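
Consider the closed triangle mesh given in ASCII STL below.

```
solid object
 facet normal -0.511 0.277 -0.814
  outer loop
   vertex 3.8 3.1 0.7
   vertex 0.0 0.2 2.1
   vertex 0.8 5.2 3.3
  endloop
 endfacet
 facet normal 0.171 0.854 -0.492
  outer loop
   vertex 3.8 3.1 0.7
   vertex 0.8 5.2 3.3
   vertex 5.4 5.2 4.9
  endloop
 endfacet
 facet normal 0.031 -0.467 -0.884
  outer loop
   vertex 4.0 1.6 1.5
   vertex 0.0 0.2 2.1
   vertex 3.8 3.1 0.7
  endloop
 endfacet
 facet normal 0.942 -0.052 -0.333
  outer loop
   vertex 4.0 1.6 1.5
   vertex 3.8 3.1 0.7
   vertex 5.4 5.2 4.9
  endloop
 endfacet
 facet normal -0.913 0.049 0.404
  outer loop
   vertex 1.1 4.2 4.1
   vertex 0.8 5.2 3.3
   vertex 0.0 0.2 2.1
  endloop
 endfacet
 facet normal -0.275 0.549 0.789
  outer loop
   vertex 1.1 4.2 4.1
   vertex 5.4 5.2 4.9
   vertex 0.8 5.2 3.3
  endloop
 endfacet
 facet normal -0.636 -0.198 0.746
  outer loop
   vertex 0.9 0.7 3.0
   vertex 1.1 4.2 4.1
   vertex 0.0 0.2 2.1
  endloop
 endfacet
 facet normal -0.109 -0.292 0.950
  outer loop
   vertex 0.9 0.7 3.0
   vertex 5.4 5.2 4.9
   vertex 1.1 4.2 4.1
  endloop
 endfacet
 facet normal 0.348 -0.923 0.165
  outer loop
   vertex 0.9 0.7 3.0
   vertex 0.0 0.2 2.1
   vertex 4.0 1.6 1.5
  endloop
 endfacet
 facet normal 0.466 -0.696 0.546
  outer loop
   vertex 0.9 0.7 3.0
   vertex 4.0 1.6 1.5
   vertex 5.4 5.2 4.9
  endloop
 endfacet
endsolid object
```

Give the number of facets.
10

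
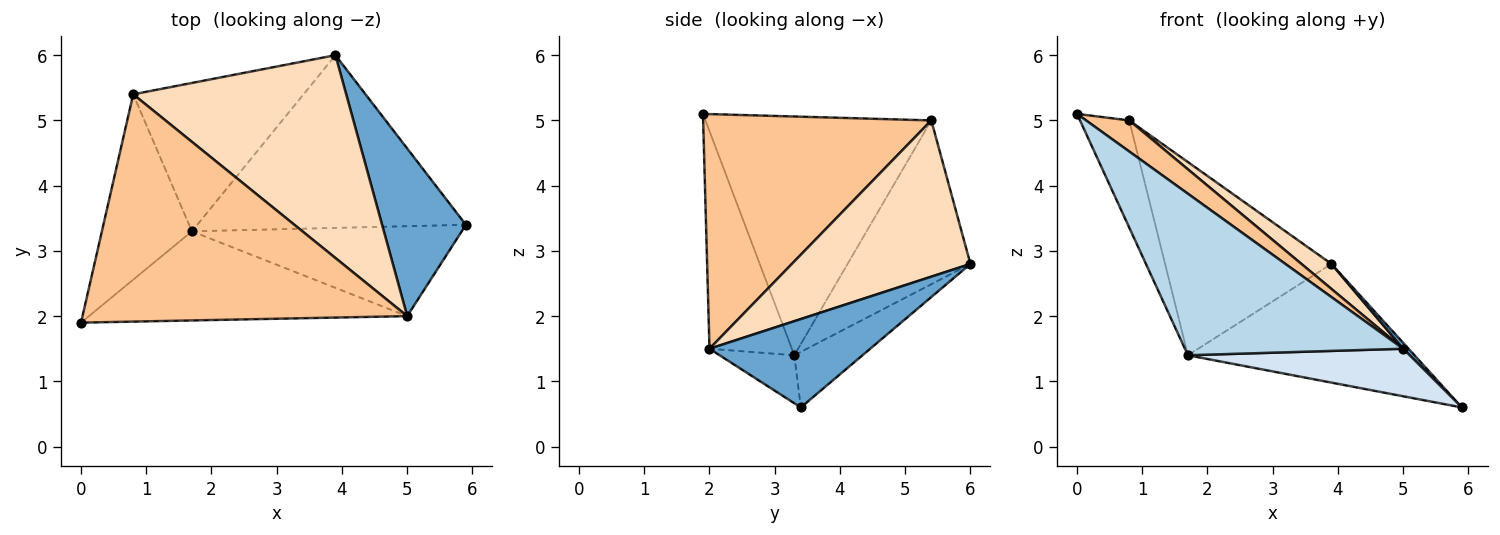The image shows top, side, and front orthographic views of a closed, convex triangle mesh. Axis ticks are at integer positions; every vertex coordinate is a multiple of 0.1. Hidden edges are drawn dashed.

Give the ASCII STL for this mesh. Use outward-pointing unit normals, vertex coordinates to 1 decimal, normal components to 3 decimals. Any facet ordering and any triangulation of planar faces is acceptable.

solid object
 facet normal 0.725 -0.024 0.688
  outer loop
   vertex 5.0 2.0 1.5
   vertex 5.9 3.4 0.6
   vertex 3.9 6.0 2.8
  endloop
 endfacet
 facet normal -0.168 0.558 -0.812
  outer loop
   vertex 1.7 3.3 1.4
   vertex 3.9 6.0 2.8
   vertex 5.9 3.4 0.6
  endloop
 endfacet
 facet normal -0.314 -0.831 -0.459
  outer loop
   vertex 1.7 3.3 1.4
   vertex 5.0 2.0 1.5
   vertex 0.0 1.9 5.1
  endloop
 endfacet
 facet normal -0.155 -0.462 -0.873
  outer loop
   vertex 1.7 3.3 1.4
   vertex 5.9 3.4 0.6
   vertex 5.0 2.0 1.5
  endloop
 endfacet
 facet normal -0.917 0.200 -0.346
  outer loop
   vertex 0.8 5.4 5.0
   vertex 1.7 3.3 1.4
   vertex 0.0 1.9 5.1
  endloop
 endfacet
 facet normal -0.505 0.684 -0.526
  outer loop
   vertex 0.8 5.4 5.0
   vertex 3.9 6.0 2.8
   vertex 1.7 3.3 1.4
  endloop
 endfacet
 facet normal 0.582 -0.110 0.806
  outer loop
   vertex 0.8 5.4 5.0
   vertex 0.0 1.9 5.1
   vertex 5.0 2.0 1.5
  endloop
 endfacet
 facet normal 0.589 -0.099 0.802
  outer loop
   vertex 0.8 5.4 5.0
   vertex 5.0 2.0 1.5
   vertex 3.9 6.0 2.8
  endloop
 endfacet
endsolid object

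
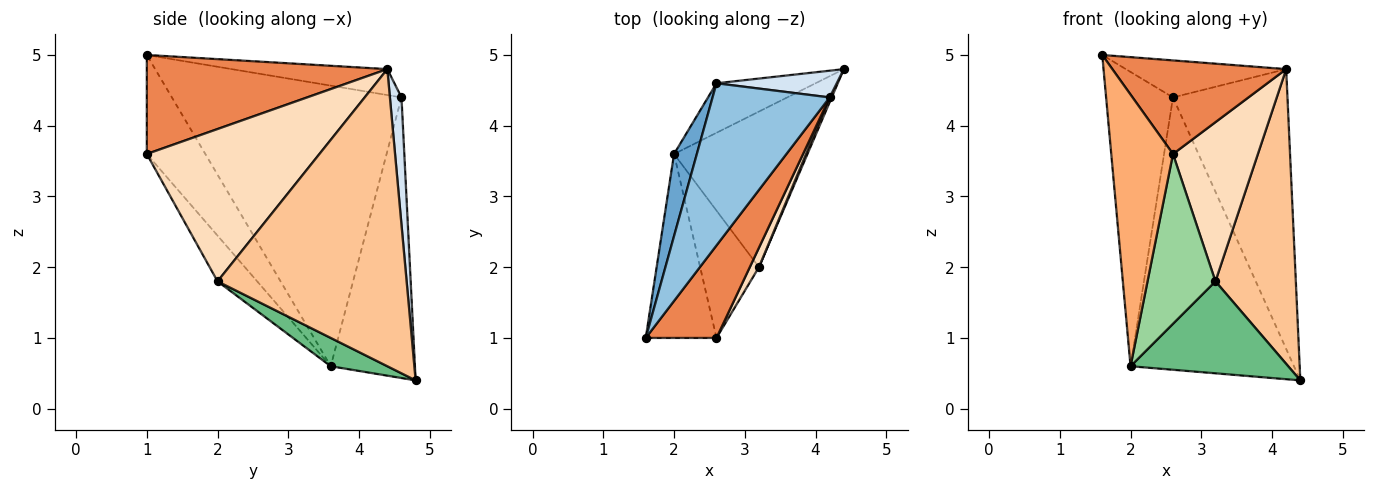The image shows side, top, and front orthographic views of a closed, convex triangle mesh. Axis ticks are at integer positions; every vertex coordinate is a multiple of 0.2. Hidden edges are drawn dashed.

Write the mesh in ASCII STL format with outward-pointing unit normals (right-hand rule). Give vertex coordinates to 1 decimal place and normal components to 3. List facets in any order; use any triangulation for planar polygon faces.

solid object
 facet normal -0.957 0.279 0.078
  outer loop
   vertex 2.6 4.6 4.4
   vertex 2.0 3.6 0.6
   vertex 1.6 1.0 5.0
  endloop
 endfacet
 facet normal -0.211 0.217 0.953
  outer loop
   vertex 2.6 4.6 4.4
   vertex 1.6 1.0 5.0
   vertex 4.2 4.4 4.8
  endloop
 endfacet
 facet normal -0.452 0.878 -0.160
  outer loop
   vertex 2.6 4.6 4.4
   vertex 4.4 4.8 0.4
   vertex 2.0 3.6 0.6
  endloop
 endfacet
 facet normal 0.100 0.990 0.095
  outer loop
   vertex 2.6 4.6 4.4
   vertex 4.2 4.4 4.8
   vertex 4.4 4.8 0.4
  endloop
 endfacet
 facet normal 0.701 -0.507 0.501
  outer loop
   vertex 2.6 1.0 3.6
   vertex 4.2 4.4 4.8
   vertex 1.6 1.0 5.0
  endloop
 endfacet
 facet normal -0.617 -0.651 -0.441
  outer loop
   vertex 2.6 1.0 3.6
   vertex 1.6 1.0 5.0
   vertex 2.0 3.6 0.6
  endloop
 endfacet
 facet normal 0.920 -0.391 0.006
  outer loop
   vertex 3.2 2.0 1.8
   vertex 4.4 4.8 0.4
   vertex 4.2 4.4 4.8
  endloop
 endfacet
 facet normal 0.896 -0.441 0.054
  outer loop
   vertex 3.2 2.0 1.8
   vertex 4.2 4.4 4.8
   vertex 2.6 1.0 3.6
  endloop
 endfacet
 facet normal 0.180 -0.500 -0.847
  outer loop
   vertex 3.2 2.0 1.8
   vertex 2.0 3.6 0.6
   vertex 4.4 4.8 0.4
  endloop
 endfacet
 facet normal -0.423 -0.725 -0.544
  outer loop
   vertex 3.2 2.0 1.8
   vertex 2.6 1.0 3.6
   vertex 2.0 3.6 0.6
  endloop
 endfacet
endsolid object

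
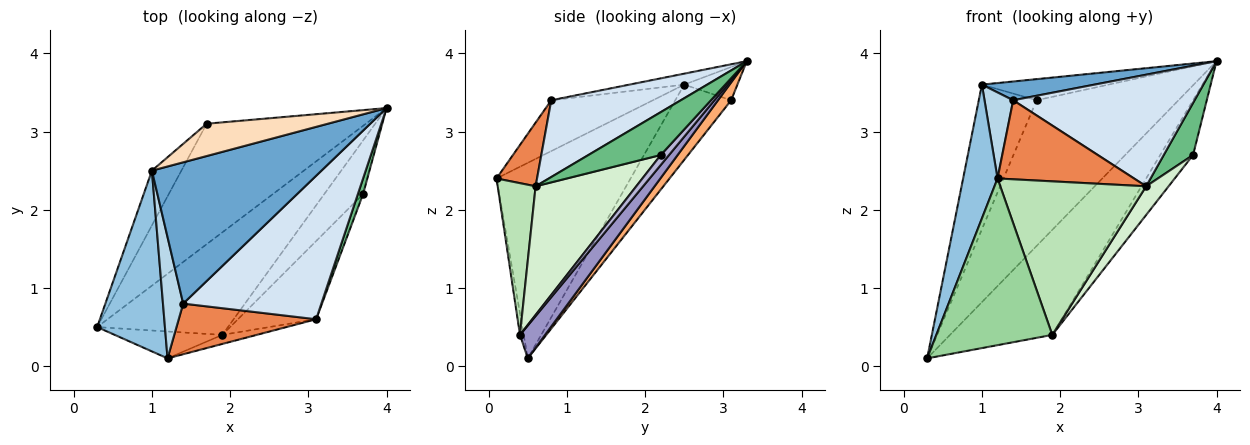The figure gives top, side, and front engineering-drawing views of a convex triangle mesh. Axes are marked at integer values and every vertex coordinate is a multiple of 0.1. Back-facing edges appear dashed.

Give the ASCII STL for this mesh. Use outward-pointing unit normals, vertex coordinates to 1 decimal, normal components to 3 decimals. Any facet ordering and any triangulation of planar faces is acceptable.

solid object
 facet normal -0.064 -0.131 0.989
  outer loop
   vertex 1.0 2.5 3.6
   vertex 1.4 0.8 3.4
   vertex 4.0 3.3 3.9
  endloop
 endfacet
 facet normal -0.918 -0.236 0.318
  outer loop
   vertex 1.0 2.5 3.6
   vertex 0.3 0.5 0.1
   vertex 1.2 0.1 2.4
  endloop
 endfacet
 facet normal -0.899 -0.254 0.357
  outer loop
   vertex 1.0 2.5 3.6
   vertex 1.2 0.1 2.4
   vertex 1.4 0.8 3.4
  endloop
 endfacet
 facet normal 0.402 -0.562 0.723
  outer loop
   vertex 3.1 0.6 2.3
   vertex 4.0 3.3 3.9
   vertex 1.4 0.8 3.4
  endloop
 endfacet
 facet normal 0.243 -0.817 0.523
  outer loop
   vertex 3.1 0.6 2.3
   vertex 1.4 0.8 3.4
   vertex 1.2 0.1 2.4
  endloop
 endfacet
 facet normal 0.071 0.769 -0.636
  outer loop
   vertex 1.7 3.1 3.4
   vertex 4.0 3.3 3.9
   vertex 0.3 0.5 0.1
  endloop
 endfacet
 facet normal -0.670 0.694 -0.263
  outer loop
   vertex 1.7 3.1 3.4
   vertex 0.3 0.5 0.1
   vertex 1.0 2.5 3.6
  endloop
 endfacet
 facet normal -0.224 0.533 0.816
  outer loop
   vertex 1.7 3.1 3.4
   vertex 1.0 2.5 3.6
   vertex 4.0 3.3 3.9
  endloop
 endfacet
 facet normal 0.921 -0.373 0.112
  outer loop
   vertex 3.7 2.2 2.7
   vertex 4.0 3.3 3.9
   vertex 3.1 0.6 2.3
  endloop
 endfacet
 facet normal -0.032 -0.987 -0.159
  outer loop
   vertex 1.9 0.4 0.4
   vertex 1.2 0.1 2.4
   vertex 0.3 0.5 0.1
  endloop
 endfacet
 facet normal 0.251 -0.966 -0.057
  outer loop
   vertex 1.9 0.4 0.4
   vertex 3.1 0.6 2.3
   vertex 1.2 0.1 2.4
  endloop
 endfacet
 facet normal 0.839 -0.187 -0.510
  outer loop
   vertex 1.9 0.4 0.4
   vertex 3.7 2.2 2.7
   vertex 3.1 0.6 2.3
  endloop
 endfacet
 facet normal 0.173 0.705 -0.688
  outer loop
   vertex 1.9 0.4 0.4
   vertex 0.3 0.5 0.1
   vertex 4.0 3.3 3.9
  endloop
 endfacet
 facet normal 0.177 0.703 -0.689
  outer loop
   vertex 1.9 0.4 0.4
   vertex 4.0 3.3 3.9
   vertex 3.7 2.2 2.7
  endloop
 endfacet
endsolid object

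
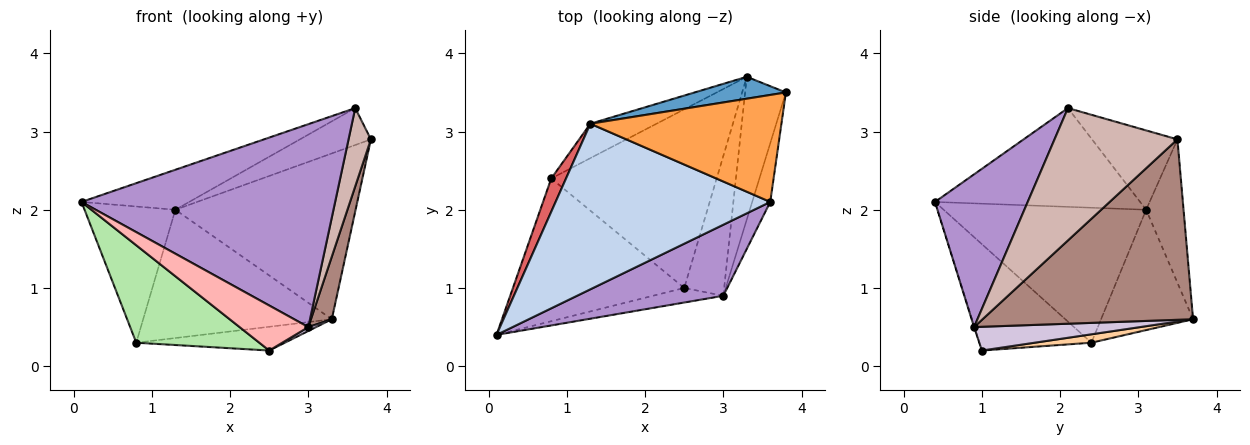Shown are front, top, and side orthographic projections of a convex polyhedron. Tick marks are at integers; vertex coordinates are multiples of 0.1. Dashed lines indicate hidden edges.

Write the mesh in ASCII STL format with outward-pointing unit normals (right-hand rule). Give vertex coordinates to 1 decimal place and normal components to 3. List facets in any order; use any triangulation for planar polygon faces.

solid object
 facet normal -0.202 0.971 0.128
  outer loop
   vertex 1.3 3.1 2.0
   vertex 3.8 3.5 2.9
   vertex 3.3 3.7 0.6
  endloop
 endfacet
 facet normal -0.408 0.214 0.887
  outer loop
   vertex 3.6 2.1 3.3
   vertex 1.3 3.1 2.0
   vertex 0.1 0.4 2.1
  endloop
 endfacet
 facet normal -0.365 0.304 0.880
  outer loop
   vertex 3.6 2.1 3.3
   vertex 3.8 3.5 2.9
   vertex 1.3 3.1 2.0
  endloop
 endfacet
 facet normal 0.050 0.132 -0.990
  outer loop
   vertex 0.8 2.4 0.3
   vertex 3.3 3.7 0.6
   vertex 2.5 1.0 0.2
  endloop
 endfacet
 facet normal -0.426 0.874 -0.234
  outer loop
   vertex 0.8 2.4 0.3
   vertex 1.3 3.1 2.0
   vertex 3.3 3.7 0.6
  endloop
 endfacet
 facet normal -0.456 -0.502 -0.735
  outer loop
   vertex 0.8 2.4 0.3
   vertex 2.5 1.0 0.2
   vertex 0.1 0.4 2.1
  endloop
 endfacet
 facet normal -0.908 0.407 0.099
  outer loop
   vertex 0.8 2.4 0.3
   vertex 0.1 0.4 2.1
   vertex 1.3 3.1 2.0
  endloop
 endfacet
 facet normal -0.006 -0.951 -0.308
  outer loop
   vertex 3.0 0.9 0.5
   vertex 0.1 0.4 2.1
   vertex 2.5 1.0 0.2
  endloop
 endfacet
 facet normal 0.326 -0.892 0.312
  outer loop
   vertex 3.0 0.9 0.5
   vertex 3.6 2.1 3.3
   vertex 0.1 0.4 2.1
  endloop
 endfacet
 facet normal 0.511 -0.024 -0.859
  outer loop
   vertex 3.0 0.9 0.5
   vertex 2.5 1.0 0.2
   vertex 3.3 3.7 0.6
  endloop
 endfacet
 facet normal 0.971 -0.096 -0.219
  outer loop
   vertex 3.0 0.9 0.5
   vertex 3.3 3.7 0.6
   vertex 3.8 3.5 2.9
  endloop
 endfacet
 facet normal 0.975 -0.177 -0.133
  outer loop
   vertex 3.0 0.9 0.5
   vertex 3.8 3.5 2.9
   vertex 3.6 2.1 3.3
  endloop
 endfacet
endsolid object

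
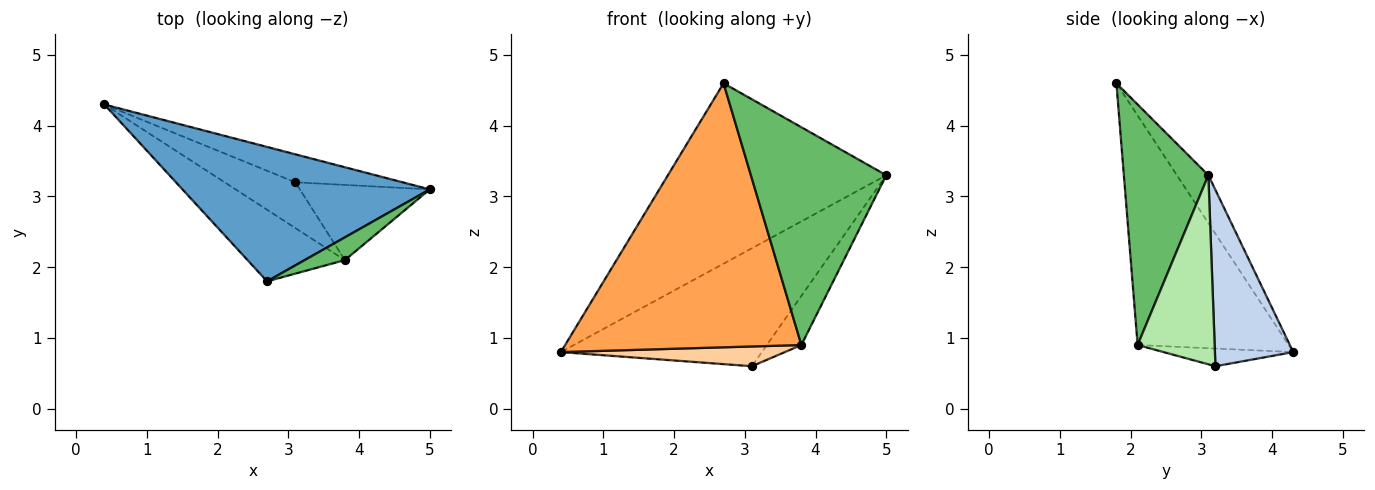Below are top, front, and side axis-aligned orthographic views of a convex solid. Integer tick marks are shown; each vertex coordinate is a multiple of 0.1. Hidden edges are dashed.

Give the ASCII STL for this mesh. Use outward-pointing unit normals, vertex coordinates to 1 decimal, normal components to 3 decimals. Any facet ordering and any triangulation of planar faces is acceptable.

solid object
 facet normal -0.115 0.797 0.594
  outer loop
   vertex 2.7 1.8 4.6
   vertex 5.0 3.1 3.3
   vertex 0.4 4.3 0.8
  endloop
 endfacet
 facet normal 0.355 0.910 -0.216
  outer loop
   vertex 3.1 3.2 0.6
   vertex 0.4 4.3 0.8
   vertex 5.0 3.1 3.3
  endloop
 endfacet
 facet normal -0.525 -0.821 -0.223
  outer loop
   vertex 3.8 2.1 0.9
   vertex 2.7 1.8 4.6
   vertex 0.4 4.3 0.8
  endloop
 endfacet
 facet normal -0.224 -0.386 -0.895
  outer loop
   vertex 3.8 2.1 0.9
   vertex 0.4 4.3 0.8
   vertex 3.1 3.2 0.6
  endloop
 endfacet
 facet normal 0.527 -0.845 0.088
  outer loop
   vertex 3.8 2.1 0.9
   vertex 5.0 3.1 3.3
   vertex 2.7 1.8 4.6
  endloop
 endfacet
 facet normal 0.773 0.347 -0.531
  outer loop
   vertex 3.8 2.1 0.9
   vertex 3.1 3.2 0.6
   vertex 5.0 3.1 3.3
  endloop
 endfacet
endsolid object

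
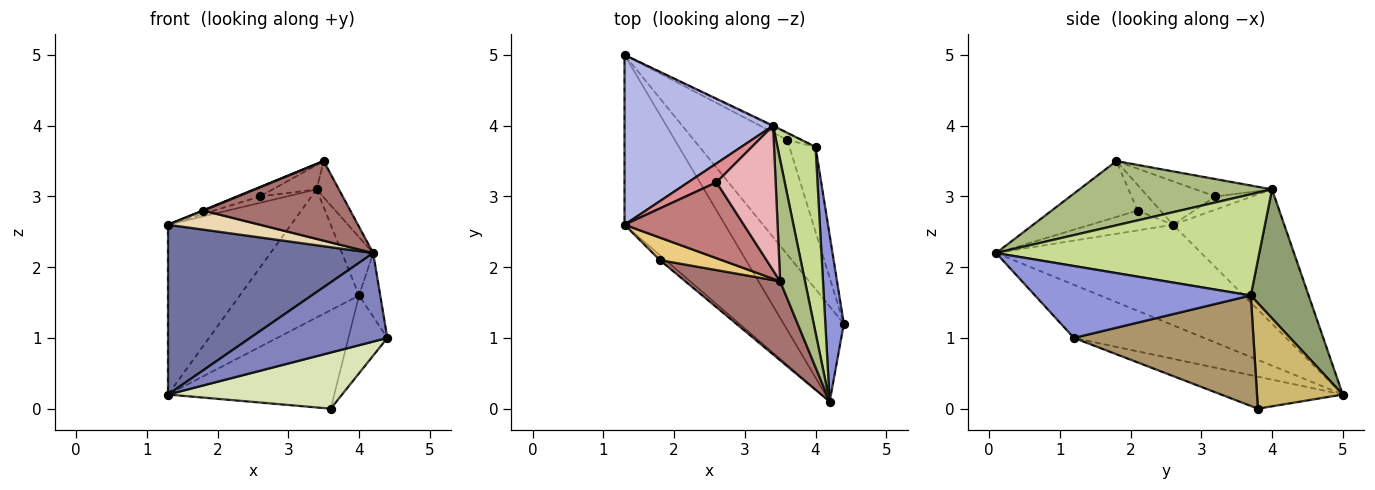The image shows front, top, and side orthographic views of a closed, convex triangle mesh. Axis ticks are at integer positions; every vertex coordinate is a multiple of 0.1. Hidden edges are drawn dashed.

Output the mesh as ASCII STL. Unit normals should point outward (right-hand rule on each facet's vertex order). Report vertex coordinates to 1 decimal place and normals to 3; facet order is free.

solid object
 facet normal -0.577 -0.577 -0.577
  outer loop
   vertex 4.2 0.1 2.2
   vertex 1.3 2.6 2.6
   vertex 1.3 5.0 0.2
  endloop
 endfacet
 facet normal -0.543 -0.572 -0.615
  outer loop
   vertex 4.2 0.1 2.2
   vertex 1.3 5.0 0.2
   vertex 4.4 1.2 1.0
  endloop
 endfacet
 facet normal 0.964 0.095 0.248
  outer loop
   vertex 4.2 0.1 2.2
   vertex 4.4 1.2 1.0
   vertex 4.0 3.7 1.6
  endloop
 endfacet
 facet normal -0.539 0.596 0.596
  outer loop
   vertex 3.4 4.0 3.1
   vertex 1.3 5.0 0.2
   vertex 1.3 2.6 2.6
  endloop
 endfacet
 facet normal 0.436 0.900 -0.006
  outer loop
   vertex 3.4 4.0 3.1
   vertex 4.0 3.7 1.6
   vertex 1.3 5.0 0.2
  endloop
 endfacet
 facet normal 0.927 0.107 0.359
  outer loop
   vertex 3.4 4.0 3.1
   vertex 3.5 1.8 3.5
   vertex 4.2 0.1 2.2
  endloop
 endfacet
 facet normal 0.930 0.110 0.350
  outer loop
   vertex 3.4 4.0 3.1
   vertex 4.2 0.1 2.2
   vertex 4.0 3.7 1.6
  endloop
 endfacet
 facet normal -0.294 -0.421 -0.858
  outer loop
   vertex 3.6 3.8 0.0
   vertex 4.4 1.2 1.0
   vertex 1.3 5.0 0.2
  endloop
 endfacet
 facet normal 0.952 0.206 -0.225
  outer loop
   vertex 3.6 3.8 0.0
   vertex 4.0 3.7 1.6
   vertex 4.4 1.2 1.0
  endloop
 endfacet
 facet normal 0.458 0.887 -0.059
  outer loop
   vertex 3.6 3.8 0.0
   vertex 1.3 5.0 0.2
   vertex 4.0 3.7 1.6
  endloop
 endfacet
 facet normal -0.383 -0.013 0.924
  outer loop
   vertex 1.8 2.1 2.8
   vertex 3.5 1.8 3.5
   vertex 1.3 2.6 2.6
  endloop
 endfacet
 facet normal -0.656 -0.731 -0.187
  outer loop
   vertex 1.8 2.1 2.8
   vertex 1.3 2.6 2.6
   vertex 4.2 0.1 2.2
  endloop
 endfacet
 facet normal -0.384 -0.655 0.651
  outer loop
   vertex 1.8 2.1 2.8
   vertex 4.2 0.1 2.2
   vertex 3.5 1.8 3.5
  endloop
 endfacet
 facet normal -0.340 0.115 0.933
  outer loop
   vertex 2.6 3.2 3.0
   vertex 1.3 2.6 2.6
   vertex 3.5 1.8 3.5
  endloop
 endfacet
 facet normal -0.402 0.294 0.867
  outer loop
   vertex 2.6 3.2 3.0
   vertex 3.4 4.0 3.1
   vertex 1.3 2.6 2.6
  endloop
 endfacet
 facet normal -0.278 0.160 0.947
  outer loop
   vertex 2.6 3.2 3.0
   vertex 3.5 1.8 3.5
   vertex 3.4 4.0 3.1
  endloop
 endfacet
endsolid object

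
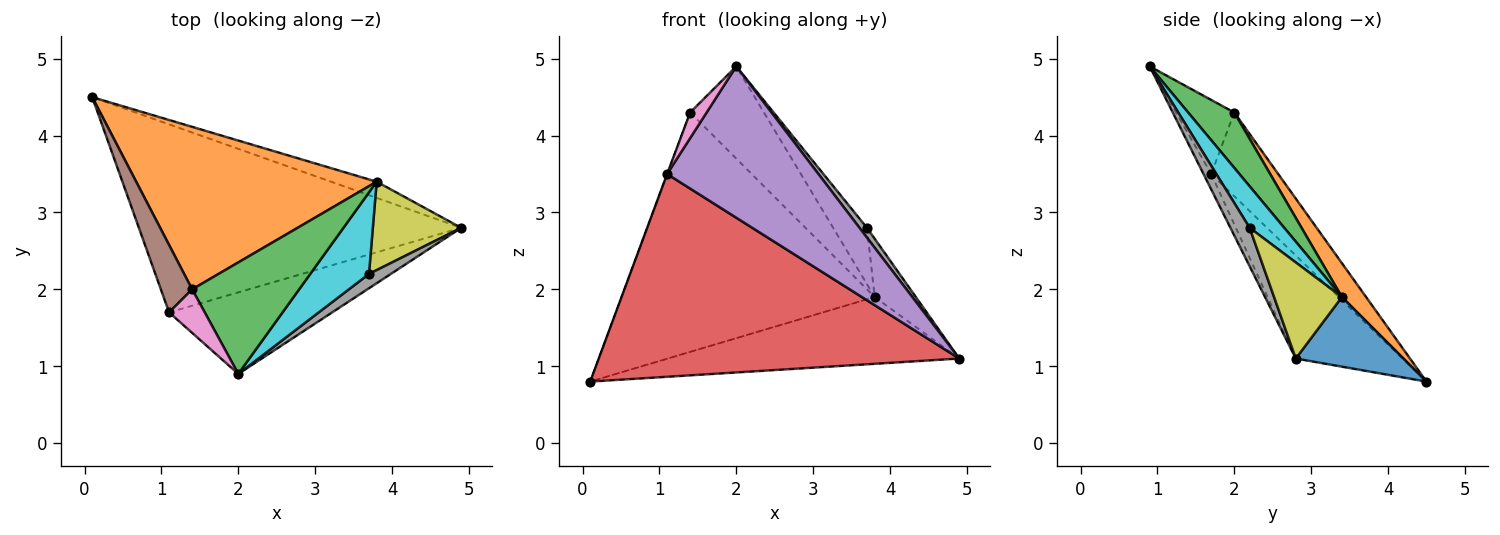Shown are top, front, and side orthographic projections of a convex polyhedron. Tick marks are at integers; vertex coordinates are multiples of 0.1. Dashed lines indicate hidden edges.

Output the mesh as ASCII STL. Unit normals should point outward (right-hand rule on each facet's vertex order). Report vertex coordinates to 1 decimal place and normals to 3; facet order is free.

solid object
 facet normal 0.338 0.915 -0.222
  outer loop
   vertex 3.8 3.4 1.9
   vertex 4.9 2.8 1.1
   vertex 0.1 4.5 0.8
  endloop
 endfacet
 facet normal 0.079 0.825 0.560
  outer loop
   vertex 1.4 2.0 4.3
   vertex 3.8 3.4 1.9
   vertex 0.1 4.5 0.8
  endloop
 endfacet
 facet normal 0.370 0.592 0.716
  outer loop
   vertex 1.4 2.0 4.3
   vertex 2.0 0.9 4.9
   vertex 3.8 3.4 1.9
  endloop
 endfacet
 facet normal -0.212 -0.717 -0.664
  outer loop
   vertex 1.1 1.7 3.5
   vertex 0.1 4.5 0.8
   vertex 4.9 2.8 1.1
  endloop
 endfacet
 facet normal -0.045 -0.879 -0.474
  outer loop
   vertex 1.1 1.7 3.5
   vertex 4.9 2.8 1.1
   vertex 2.0 0.9 4.9
  endloop
 endfacet
 facet normal -0.937 0.003 0.350
  outer loop
   vertex 1.1 1.7 3.5
   vertex 1.4 2.0 4.3
   vertex 0.1 4.5 0.8
  endloop
 endfacet
 facet normal -0.873 -0.247 0.420
  outer loop
   vertex 1.1 1.7 3.5
   vertex 2.0 0.9 4.9
   vertex 1.4 2.0 4.3
  endloop
 endfacet
 facet normal 0.823 -0.321 0.468
  outer loop
   vertex 3.7 2.2 2.8
   vertex 2.0 0.9 4.9
   vertex 4.9 2.8 1.1
  endloop
 endfacet
 facet normal 0.672 0.408 0.618
  outer loop
   vertex 3.7 2.2 2.8
   vertex 4.9 2.8 1.1
   vertex 3.8 3.4 1.9
  endloop
 endfacet
 facet normal 0.503 0.491 0.711
  outer loop
   vertex 3.7 2.2 2.8
   vertex 3.8 3.4 1.9
   vertex 2.0 0.9 4.9
  endloop
 endfacet
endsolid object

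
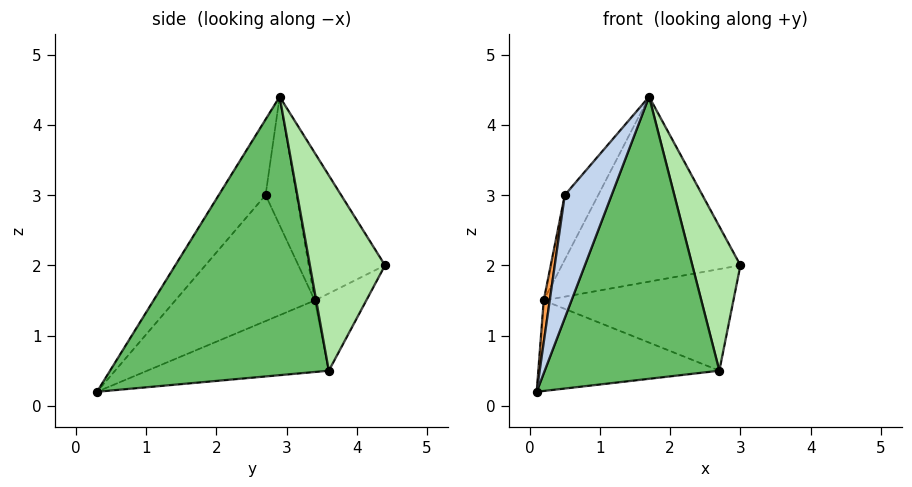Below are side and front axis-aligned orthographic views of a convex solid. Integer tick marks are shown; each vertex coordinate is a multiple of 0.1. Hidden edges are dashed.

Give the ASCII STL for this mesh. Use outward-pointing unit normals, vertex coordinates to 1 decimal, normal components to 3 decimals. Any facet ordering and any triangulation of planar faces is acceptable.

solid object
 facet normal -0.370 0.865 0.340
  outer loop
   vertex 0.2 3.4 1.5
   vertex 1.7 2.9 4.4
   vertex 3.0 4.4 2.0
  endloop
 endfacet
 facet normal -0.577 -0.577 0.577
  outer loop
   vertex 0.5 2.7 3.0
   vertex 0.1 0.3 0.2
   vertex 1.7 2.9 4.4
  endloop
 endfacet
 facet normal -0.983 -0.042 0.177
  outer loop
   vertex 0.5 2.7 3.0
   vertex 0.2 3.4 1.5
   vertex 0.1 0.3 0.2
  endloop
 endfacet
 facet normal -0.614 0.661 0.431
  outer loop
   vertex 0.5 2.7 3.0
   vertex 1.7 2.9 4.4
   vertex 0.2 3.4 1.5
  endloop
 endfacet
 facet normal 0.779 -0.621 0.088
  outer loop
   vertex 2.7 3.6 0.5
   vertex 1.7 2.9 4.4
   vertex 0.1 0.3 0.2
  endloop
 endfacet
 facet normal 0.836 -0.535 0.118
  outer loop
   vertex 2.7 3.6 0.5
   vertex 3.0 4.4 2.0
   vertex 1.7 2.9 4.4
  endloop
 endfacet
 facet normal -0.370 0.369 -0.852
  outer loop
   vertex 2.7 3.6 0.5
   vertex 0.1 0.3 0.2
   vertex 0.2 3.4 1.5
  endloop
 endfacet
 facet normal -0.238 0.876 -0.420
  outer loop
   vertex 2.7 3.6 0.5
   vertex 0.2 3.4 1.5
   vertex 3.0 4.4 2.0
  endloop
 endfacet
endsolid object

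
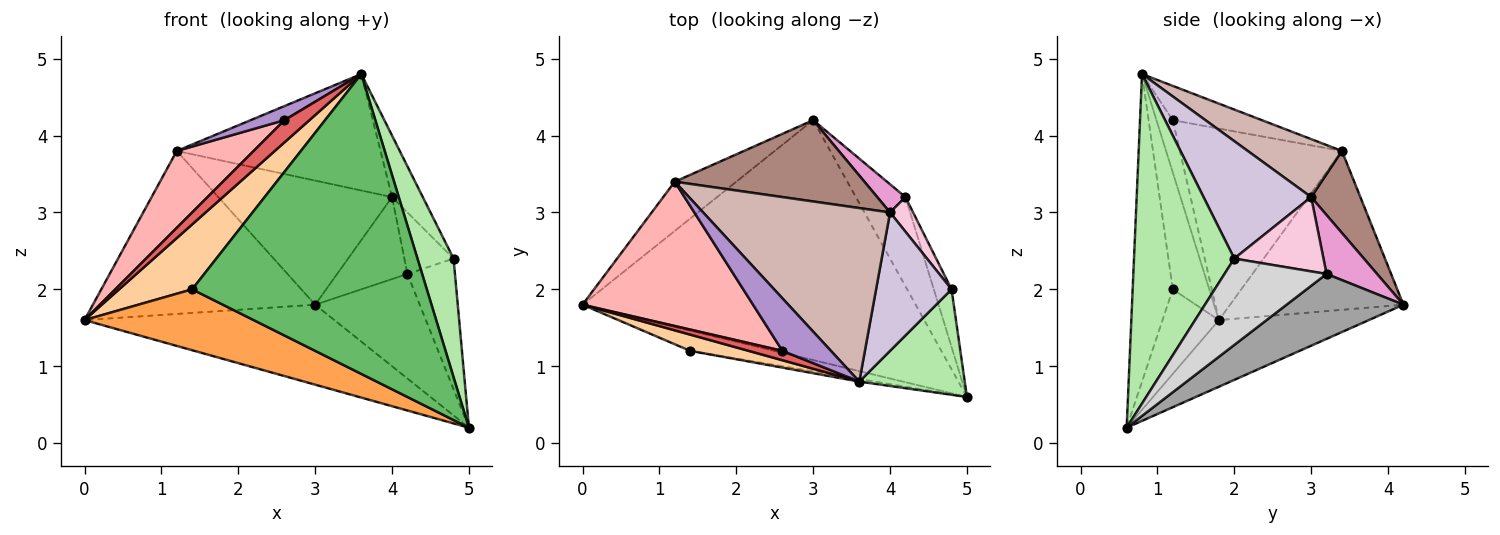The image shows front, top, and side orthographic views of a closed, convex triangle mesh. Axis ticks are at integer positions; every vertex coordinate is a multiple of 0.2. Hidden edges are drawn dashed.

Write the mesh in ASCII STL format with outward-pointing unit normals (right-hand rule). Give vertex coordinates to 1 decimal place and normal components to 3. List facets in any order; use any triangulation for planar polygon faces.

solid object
 facet normal -0.186 0.311 -0.932
  outer loop
   vertex 3.0 4.2 1.8
   vertex 5.0 0.6 0.2
   vertex 0.0 1.8 1.6
  endloop
 endfacet
 facet normal -0.598 0.767 -0.232
  outer loop
   vertex 1.2 3.4 3.8
   vertex 3.0 4.2 1.8
   vertex 0.0 1.8 1.6
  endloop
 endfacet
 facet normal -0.302 -0.905 -0.302
  outer loop
   vertex 1.4 1.2 2.0
   vertex 0.0 1.8 1.6
   vertex 5.0 0.6 0.2
  endloop
 endfacet
 facet normal -0.436 -0.873 0.218
  outer loop
   vertex 1.4 1.2 2.0
   vertex 3.6 0.8 4.8
   vertex 0.0 1.8 1.6
  endloop
 endfacet
 facet normal -0.168 -0.986 -0.008
  outer loop
   vertex 1.4 1.2 2.0
   vertex 5.0 0.6 0.2
   vertex 3.6 0.8 4.8
  endloop
 endfacet
 facet normal 0.901 -0.324 0.288
  outer loop
   vertex 4.8 2.0 2.4
   vertex 3.6 0.8 4.8
   vertex 5.0 0.6 0.2
  endloop
 endfacet
 facet normal -0.516 -0.789 0.334
  outer loop
   vertex 2.6 1.2 4.2
   vertex 0.0 1.8 1.6
   vertex 3.6 0.8 4.8
  endloop
 endfacet
 facet normal -0.704 -0.334 0.627
  outer loop
   vertex 2.6 1.2 4.2
   vertex 1.2 3.4 3.8
   vertex 0.0 1.8 1.6
  endloop
 endfacet
 facet normal -0.564 -0.214 0.798
  outer loop
   vertex 2.6 1.2 4.2
   vertex 3.6 0.8 4.8
   vertex 1.2 3.4 3.8
  endloop
 endfacet
 facet normal 0.818 0.234 0.526
  outer loop
   vertex 4.0 3.0 3.2
   vertex 3.6 0.8 4.8
   vertex 4.8 2.0 2.4
  endloop
 endfacet
 facet normal 0.231 0.814 0.533
  outer loop
   vertex 4.0 3.0 3.2
   vertex 3.0 4.2 1.8
   vertex 1.2 3.4 3.8
  endloop
 endfacet
 facet normal 0.249 0.540 0.804
  outer loop
   vertex 4.0 3.0 3.2
   vertex 1.2 3.4 3.8
   vertex 3.6 0.8 4.8
  endloop
 endfacet
 facet normal 0.562 0.782 0.269
  outer loop
   vertex 4.2 3.2 2.2
   vertex 3.0 4.2 1.8
   vertex 4.0 3.0 3.2
  endloop
 endfacet
 facet normal 0.845 0.466 0.262
  outer loop
   vertex 4.2 3.2 2.2
   vertex 4.0 3.0 3.2
   vertex 4.8 2.0 2.4
  endloop
 endfacet
 facet normal 0.648 0.580 -0.494
  outer loop
   vertex 4.2 3.2 2.2
   vertex 5.0 0.6 0.2
   vertex 3.0 4.2 1.8
  endloop
 endfacet
 facet normal 0.891 0.415 -0.183
  outer loop
   vertex 4.2 3.2 2.2
   vertex 4.8 2.0 2.4
   vertex 5.0 0.6 0.2
  endloop
 endfacet
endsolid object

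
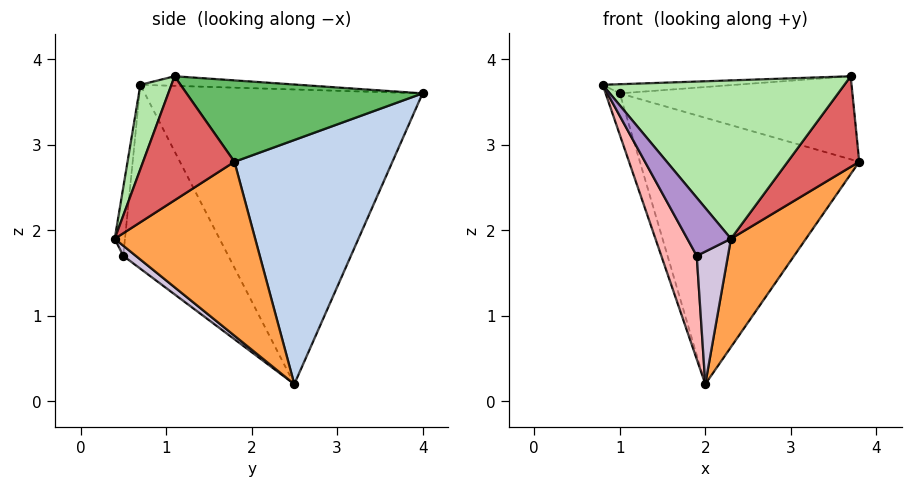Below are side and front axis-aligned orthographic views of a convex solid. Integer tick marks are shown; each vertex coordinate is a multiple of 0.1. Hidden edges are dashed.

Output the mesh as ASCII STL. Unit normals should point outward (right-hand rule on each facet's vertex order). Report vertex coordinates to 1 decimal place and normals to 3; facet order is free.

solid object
 facet normal -0.952 0.049 -0.301
  outer loop
   vertex 2.0 2.5 0.2
   vertex 0.8 0.7 3.7
   vertex 1.0 4.0 3.6
  endloop
 endfacet
 facet normal 0.575 0.798 -0.183
  outer loop
   vertex 2.0 2.5 0.2
   vertex 1.0 4.0 3.6
   vertex 3.8 1.8 2.8
  endloop
 endfacet
 facet normal 0.710 -0.379 -0.594
  outer loop
   vertex 2.3 0.4 1.9
   vertex 2.0 2.5 0.2
   vertex 3.8 1.8 2.8
  endloop
 endfacet
 facet normal -0.039 0.033 0.999
  outer loop
   vertex 3.7 1.1 3.8
   vertex 1.0 4.0 3.6
   vertex 0.8 0.7 3.7
  endloop
 endfacet
 facet normal 0.621 0.612 0.490
  outer loop
   vertex 3.7 1.1 3.8
   vertex 3.8 1.8 2.8
   vertex 1.0 4.0 3.6
  endloop
 endfacet
 facet normal 0.123 -0.957 0.262
  outer loop
   vertex 3.7 1.1 3.8
   vertex 0.8 0.7 3.7
   vertex 2.3 0.4 1.9
  endloop
 endfacet
 facet normal 0.742 -0.581 -0.333
  outer loop
   vertex 3.7 1.1 3.8
   vertex 2.3 0.4 1.9
   vertex 3.8 1.8 2.8
  endloop
 endfacet
 facet normal -0.851 -0.287 -0.439
  outer loop
   vertex 1.9 0.5 1.7
   vertex 0.8 0.7 3.7
   vertex 2.0 2.5 0.2
  endloop
 endfacet
 facet normal -0.229 -0.973 -0.029
  outer loop
   vertex 1.9 0.5 1.7
   vertex 2.3 0.4 1.9
   vertex 0.8 0.7 3.7
  endloop
 endfacet
 facet normal 0.238 -0.590 -0.771
  outer loop
   vertex 1.9 0.5 1.7
   vertex 2.0 2.5 0.2
   vertex 2.3 0.4 1.9
  endloop
 endfacet
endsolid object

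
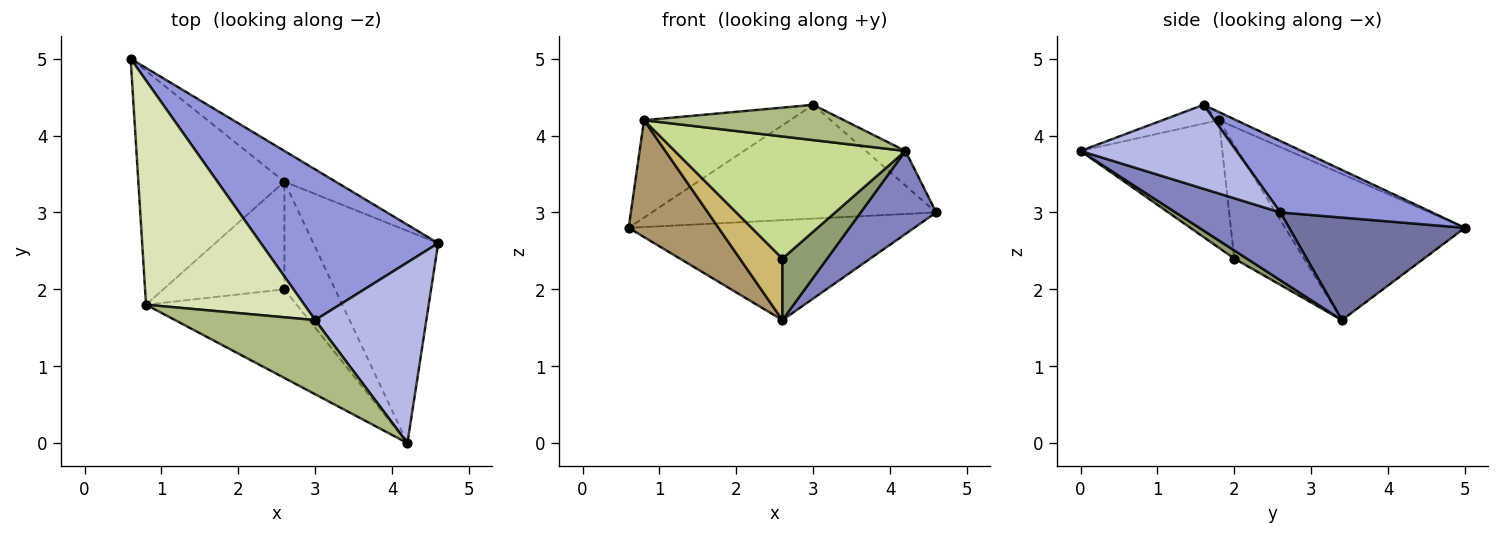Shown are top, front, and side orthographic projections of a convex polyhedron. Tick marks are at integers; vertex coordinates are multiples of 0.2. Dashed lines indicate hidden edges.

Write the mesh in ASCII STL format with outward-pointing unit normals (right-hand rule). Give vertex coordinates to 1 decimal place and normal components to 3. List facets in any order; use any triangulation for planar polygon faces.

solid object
 facet normal 0.507 0.824 -0.253
  outer loop
   vertex 2.6 3.4 1.6
   vertex 0.6 5.0 2.8
   vertex 4.6 2.6 3.0
  endloop
 endfacet
 facet normal 0.452 -0.325 -0.831
  outer loop
   vertex 2.6 3.4 1.6
   vertex 4.6 2.6 3.0
   vertex 4.2 0.0 3.8
  endloop
 endfacet
 facet normal 0.306 0.574 0.760
  outer loop
   vertex 3.0 1.6 4.4
   vertex 4.6 2.6 3.0
   vertex 0.6 5.0 2.8
  endloop
 endfacet
 facet normal 0.596 0.151 0.789
  outer loop
   vertex 3.0 1.6 4.4
   vertex 4.2 0.0 3.8
   vertex 4.6 2.6 3.0
  endloop
 endfacet
 facet normal 0.138 -0.491 -0.860
  outer loop
   vertex 2.6 2.0 2.4
   vertex 2.6 3.4 1.6
   vertex 4.2 0.0 3.8
  endloop
 endfacet
 facet normal -0.120 -0.426 0.897
  outer loop
   vertex 0.8 1.8 4.2
   vertex 4.2 0.0 3.8
   vertex 3.0 1.6 4.4
  endloop
 endfacet
 facet normal -0.445 -0.725 -0.526
  outer loop
   vertex 0.8 1.8 4.2
   vertex 2.6 2.0 2.4
   vertex 4.2 0.0 3.8
  endloop
 endfacet
 facet normal -0.047 0.398 0.916
  outer loop
   vertex 0.8 1.8 4.2
   vertex 3.0 1.6 4.4
   vertex 0.6 5.0 2.8
  endloop
 endfacet
 facet normal -0.667 -0.333 -0.667
  outer loop
   vertex 0.8 1.8 4.2
   vertex 0.6 5.0 2.8
   vertex 2.6 3.4 1.6
  endloop
 endfacet
 facet normal -0.631 -0.385 -0.674
  outer loop
   vertex 0.8 1.8 4.2
   vertex 2.6 3.4 1.6
   vertex 2.6 2.0 2.4
  endloop
 endfacet
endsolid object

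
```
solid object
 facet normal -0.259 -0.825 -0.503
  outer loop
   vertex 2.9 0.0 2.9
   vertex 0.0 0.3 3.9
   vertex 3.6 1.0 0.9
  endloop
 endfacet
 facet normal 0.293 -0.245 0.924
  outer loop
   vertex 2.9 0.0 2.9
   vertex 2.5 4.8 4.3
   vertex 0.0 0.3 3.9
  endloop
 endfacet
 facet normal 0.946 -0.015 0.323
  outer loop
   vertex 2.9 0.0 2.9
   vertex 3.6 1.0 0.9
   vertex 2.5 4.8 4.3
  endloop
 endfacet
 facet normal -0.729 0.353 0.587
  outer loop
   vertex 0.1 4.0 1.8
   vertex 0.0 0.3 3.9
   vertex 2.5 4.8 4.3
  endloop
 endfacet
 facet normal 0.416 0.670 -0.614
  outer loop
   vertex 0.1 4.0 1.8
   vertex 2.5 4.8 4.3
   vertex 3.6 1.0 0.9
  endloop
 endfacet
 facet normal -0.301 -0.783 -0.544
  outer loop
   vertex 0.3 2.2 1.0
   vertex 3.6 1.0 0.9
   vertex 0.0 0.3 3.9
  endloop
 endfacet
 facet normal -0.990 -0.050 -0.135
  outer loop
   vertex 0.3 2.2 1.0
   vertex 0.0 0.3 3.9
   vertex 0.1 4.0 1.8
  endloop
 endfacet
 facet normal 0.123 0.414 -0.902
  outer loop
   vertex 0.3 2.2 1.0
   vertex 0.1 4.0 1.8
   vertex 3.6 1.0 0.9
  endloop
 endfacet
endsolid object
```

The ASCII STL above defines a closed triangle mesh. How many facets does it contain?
8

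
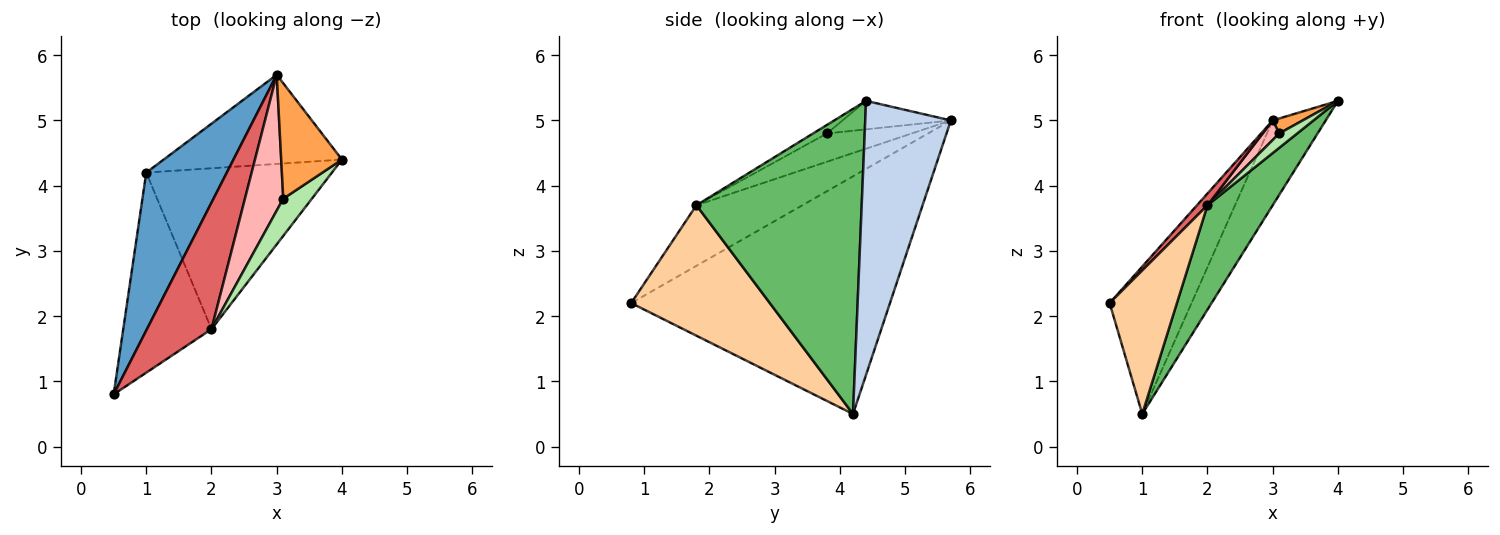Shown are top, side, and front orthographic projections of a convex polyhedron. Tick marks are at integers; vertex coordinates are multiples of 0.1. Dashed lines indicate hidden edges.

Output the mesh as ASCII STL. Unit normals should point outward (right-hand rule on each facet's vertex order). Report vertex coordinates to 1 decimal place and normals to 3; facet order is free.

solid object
 facet normal -0.907 0.287 0.307
  outer loop
   vertex 3.0 5.7 5.0
   vertex 1.0 4.2 0.5
   vertex 0.5 0.8 2.2
  endloop
 endfacet
 facet normal 0.744 0.461 -0.484
  outer loop
   vertex 3.0 5.7 5.0
   vertex 4.0 4.4 5.3
   vertex 1.0 4.2 0.5
  endloop
 endfacet
 facet normal -0.422 -0.117 0.899
  outer loop
   vertex 3.1 3.8 4.8
   vertex 4.0 4.4 5.3
   vertex 3.0 5.7 5.0
  endloop
 endfacet
 facet normal 0.769 -0.373 -0.520
  outer loop
   vertex 2.0 1.8 3.7
   vertex 0.5 0.8 2.2
   vertex 1.0 4.2 0.5
  endloop
 endfacet
 facet normal 0.809 -0.320 -0.493
  outer loop
   vertex 2.0 1.8 3.7
   vertex 1.0 4.2 0.5
   vertex 4.0 4.4 5.3
  endloop
 endfacet
 facet normal -0.268 -0.347 0.899
  outer loop
   vertex 2.0 1.8 3.7
   vertex 4.0 4.4 5.3
   vertex 3.1 3.8 4.8
  endloop
 endfacet
 facet normal -0.683 -0.068 0.728
  outer loop
   vertex 2.0 1.8 3.7
   vertex 3.0 5.7 5.0
   vertex 0.5 0.8 2.2
  endloop
 endfacet
 facet normal -0.590 -0.115 0.799
  outer loop
   vertex 2.0 1.8 3.7
   vertex 3.1 3.8 4.8
   vertex 3.0 5.7 5.0
  endloop
 endfacet
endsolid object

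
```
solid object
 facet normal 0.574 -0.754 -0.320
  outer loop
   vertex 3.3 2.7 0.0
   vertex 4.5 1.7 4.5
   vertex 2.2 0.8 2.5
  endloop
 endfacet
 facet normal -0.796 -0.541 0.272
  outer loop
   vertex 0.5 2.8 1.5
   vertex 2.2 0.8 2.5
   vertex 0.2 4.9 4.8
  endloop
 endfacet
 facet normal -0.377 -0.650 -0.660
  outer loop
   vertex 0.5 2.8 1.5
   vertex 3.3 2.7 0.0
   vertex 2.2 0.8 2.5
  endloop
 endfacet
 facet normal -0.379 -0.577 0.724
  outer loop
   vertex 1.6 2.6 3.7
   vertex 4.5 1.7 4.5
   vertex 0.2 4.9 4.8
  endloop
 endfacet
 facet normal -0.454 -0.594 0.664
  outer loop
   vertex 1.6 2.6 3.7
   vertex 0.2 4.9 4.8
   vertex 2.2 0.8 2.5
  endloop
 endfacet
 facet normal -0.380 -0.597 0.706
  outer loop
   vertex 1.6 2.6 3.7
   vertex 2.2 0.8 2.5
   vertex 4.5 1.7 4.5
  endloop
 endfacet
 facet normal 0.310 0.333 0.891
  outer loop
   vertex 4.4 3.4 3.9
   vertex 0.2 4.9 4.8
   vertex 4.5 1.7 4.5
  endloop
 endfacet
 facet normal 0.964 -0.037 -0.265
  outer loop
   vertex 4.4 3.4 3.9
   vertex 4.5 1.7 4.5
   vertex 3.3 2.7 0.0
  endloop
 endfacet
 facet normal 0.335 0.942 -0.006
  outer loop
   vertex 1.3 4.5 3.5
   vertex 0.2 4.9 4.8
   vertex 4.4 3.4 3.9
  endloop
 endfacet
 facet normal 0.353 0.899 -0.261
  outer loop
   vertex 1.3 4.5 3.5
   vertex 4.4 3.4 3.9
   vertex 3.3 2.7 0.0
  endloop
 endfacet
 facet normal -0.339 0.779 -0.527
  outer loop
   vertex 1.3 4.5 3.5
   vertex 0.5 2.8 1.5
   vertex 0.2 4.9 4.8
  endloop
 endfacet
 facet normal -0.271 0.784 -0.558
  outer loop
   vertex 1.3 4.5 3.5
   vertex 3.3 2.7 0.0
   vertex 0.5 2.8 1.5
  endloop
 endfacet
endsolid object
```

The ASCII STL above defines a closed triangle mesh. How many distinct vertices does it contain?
8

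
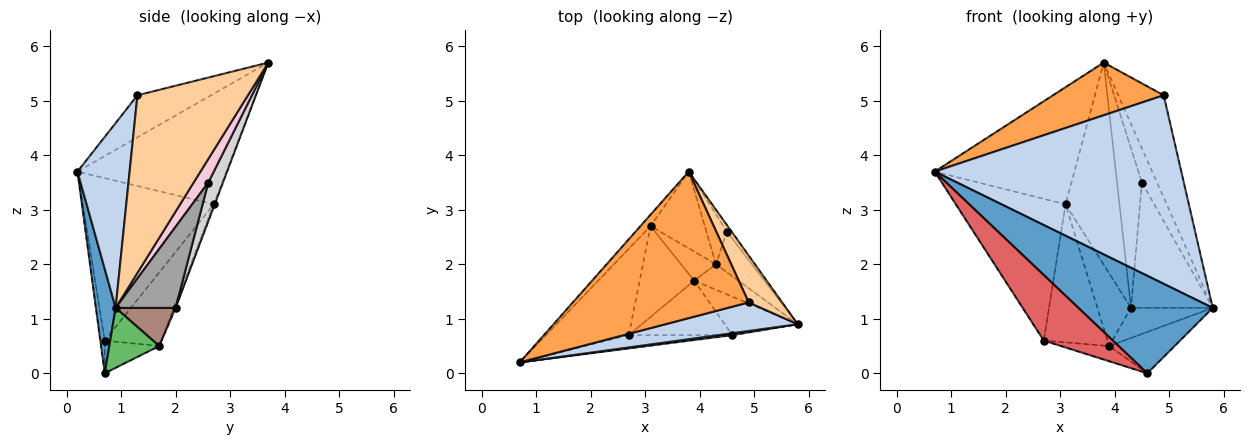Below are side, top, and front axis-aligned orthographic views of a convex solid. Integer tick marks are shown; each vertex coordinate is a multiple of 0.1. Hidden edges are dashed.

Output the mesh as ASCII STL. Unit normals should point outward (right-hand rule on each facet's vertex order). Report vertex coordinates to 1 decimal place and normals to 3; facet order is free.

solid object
 facet normal 0.145 -0.989 0.020
  outer loop
   vertex 4.6 0.7 0.0
   vertex 5.8 0.9 1.2
   vertex 0.7 0.2 3.7
  endloop
 endfacet
 facet normal 0.205 -0.968 0.146
  outer loop
   vertex 4.9 1.3 5.1
   vertex 0.7 0.2 3.7
   vertex 5.8 0.9 1.2
  endloop
 endfacet
 facet normal -0.220 -0.330 0.918
  outer loop
   vertex 4.9 1.3 5.1
   vertex 3.8 3.7 5.7
   vertex 0.7 0.2 3.7
  endloop
 endfacet
 facet normal 0.911 0.375 0.172
  outer loop
   vertex 4.9 1.3 5.1
   vertex 5.8 0.9 1.2
   vertex 3.8 3.7 5.7
  endloop
 endfacet
 facet normal 0.488 0.639 -0.595
  outer loop
   vertex 3.9 1.7 0.5
   vertex 5.8 0.9 1.2
   vertex 4.6 0.7 0.0
  endloop
 endfacet
 facet normal -0.728 0.683 -0.067
  outer loop
   vertex 3.1 2.7 3.1
   vertex 0.7 0.2 3.7
   vertex 3.8 3.7 5.7
  endloop
 endfacet
 facet normal -0.063 -0.978 -0.198
  outer loop
   vertex 2.7 0.7 0.6
   vertex 4.6 0.7 0.0
   vertex 0.7 0.2 3.7
  endloop
 endfacet
 facet normal -0.291 0.257 -0.922
  outer loop
   vertex 2.7 0.7 0.6
   vertex 3.9 1.7 0.5
   vertex 4.6 0.7 0.0
  endloop
 endfacet
 facet normal -0.714 0.598 -0.364
  outer loop
   vertex 2.7 0.7 0.6
   vertex 0.7 0.2 3.7
   vertex 3.1 2.7 3.1
  endloop
 endfacet
 facet normal -0.596 0.671 -0.441
  outer loop
   vertex 2.7 0.7 0.6
   vertex 3.1 2.7 3.1
   vertex 3.9 1.7 0.5
  endloop
 endfacet
 facet normal 0.488 0.666 -0.564
  outer loop
   vertex 4.3 2.0 1.2
   vertex 5.8 0.9 1.2
   vertex 3.9 1.7 0.5
  endloop
 endfacet
 facet normal -0.017 0.935 -0.355
  outer loop
   vertex 4.3 2.0 1.2
   vertex 3.1 2.7 3.1
   vertex 3.8 3.7 5.7
  endloop
 endfacet
 facet normal -0.046 0.927 -0.371
  outer loop
   vertex 4.3 2.0 1.2
   vertex 3.9 1.7 0.5
   vertex 3.1 2.7 3.1
  endloop
 endfacet
 facet normal 0.689 0.712 -0.137
  outer loop
   vertex 4.5 2.6 3.5
   vertex 3.8 3.7 5.7
   vertex 5.8 0.9 1.2
  endloop
 endfacet
 facet normal 0.572 0.780 -0.253
  outer loop
   vertex 4.5 2.6 3.5
   vertex 5.8 0.9 1.2
   vertex 4.3 2.0 1.2
  endloop
 endfacet
 facet normal 0.491 0.832 -0.260
  outer loop
   vertex 4.5 2.6 3.5
   vertex 4.3 2.0 1.2
   vertex 3.8 3.7 5.7
  endloop
 endfacet
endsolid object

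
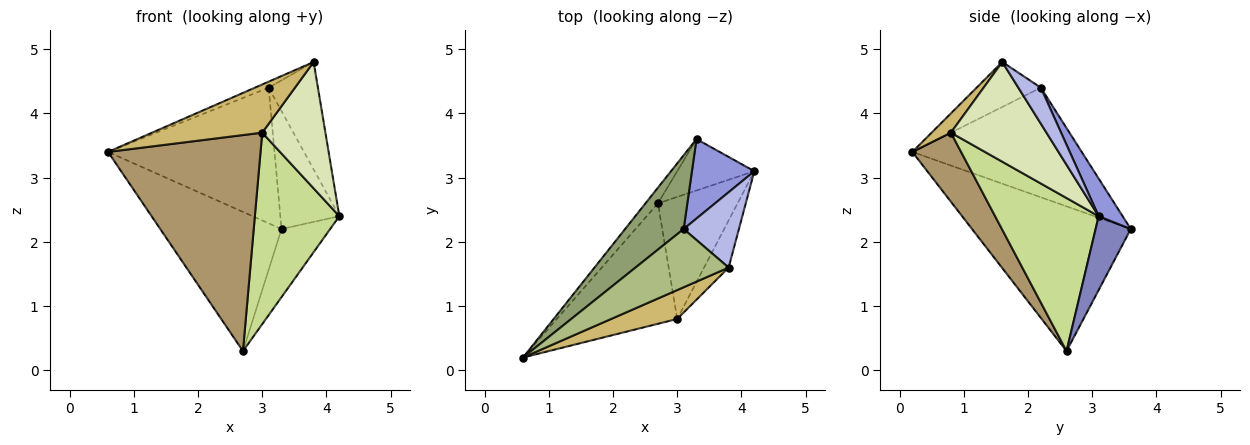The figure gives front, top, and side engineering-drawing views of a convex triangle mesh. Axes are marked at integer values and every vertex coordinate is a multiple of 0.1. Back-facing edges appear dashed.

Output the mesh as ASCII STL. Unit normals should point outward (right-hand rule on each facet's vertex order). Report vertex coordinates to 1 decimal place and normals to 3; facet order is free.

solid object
 facet normal -0.793 0.606 -0.068
  outer loop
   vertex 2.7 2.6 0.3
   vertex 0.6 0.2 3.4
   vertex 3.3 3.6 2.2
  endloop
 endfacet
 facet normal 0.500 0.691 -0.522
  outer loop
   vertex 2.7 2.6 0.3
   vertex 3.3 3.6 2.2
   vertex 4.2 3.1 2.4
  endloop
 endfacet
 facet normal 0.319 0.786 0.529
  outer loop
   vertex 3.1 2.2 4.4
   vertex 4.2 3.1 2.4
   vertex 3.3 3.6 2.2
  endloop
 endfacet
 facet normal 0.350 0.767 0.538
  outer loop
   vertex 3.1 2.2 4.4
   vertex 3.8 1.6 4.8
   vertex 4.2 3.1 2.4
  endloop
 endfacet
 facet normal -0.666 0.655 0.356
  outer loop
   vertex 3.1 2.2 4.4
   vertex 3.3 3.6 2.2
   vertex 0.6 0.2 3.4
  endloop
 endfacet
 facet normal -0.433 0.093 0.897
  outer loop
   vertex 3.1 2.2 4.4
   vertex 0.6 0.2 3.4
   vertex 3.8 1.6 4.8
  endloop
 endfacet
 facet normal 0.719 -0.586 -0.374
  outer loop
   vertex 3.0 0.8 3.7
   vertex 2.7 2.6 0.3
   vertex 4.2 3.1 2.4
  endloop
 endfacet
 facet normal 0.817 -0.540 -0.201
  outer loop
   vertex 3.0 0.8 3.7
   vertex 4.2 3.1 2.4
   vertex 3.8 1.6 4.8
  endloop
 endfacet
 facet normal 0.269 -0.841 -0.469
  outer loop
   vertex 3.0 0.8 3.7
   vertex 0.6 0.2 3.4
   vertex 2.7 2.6 0.3
  endloop
 endfacet
 facet normal 0.148 -0.848 0.509
  outer loop
   vertex 3.0 0.8 3.7
   vertex 3.8 1.6 4.8
   vertex 0.6 0.2 3.4
  endloop
 endfacet
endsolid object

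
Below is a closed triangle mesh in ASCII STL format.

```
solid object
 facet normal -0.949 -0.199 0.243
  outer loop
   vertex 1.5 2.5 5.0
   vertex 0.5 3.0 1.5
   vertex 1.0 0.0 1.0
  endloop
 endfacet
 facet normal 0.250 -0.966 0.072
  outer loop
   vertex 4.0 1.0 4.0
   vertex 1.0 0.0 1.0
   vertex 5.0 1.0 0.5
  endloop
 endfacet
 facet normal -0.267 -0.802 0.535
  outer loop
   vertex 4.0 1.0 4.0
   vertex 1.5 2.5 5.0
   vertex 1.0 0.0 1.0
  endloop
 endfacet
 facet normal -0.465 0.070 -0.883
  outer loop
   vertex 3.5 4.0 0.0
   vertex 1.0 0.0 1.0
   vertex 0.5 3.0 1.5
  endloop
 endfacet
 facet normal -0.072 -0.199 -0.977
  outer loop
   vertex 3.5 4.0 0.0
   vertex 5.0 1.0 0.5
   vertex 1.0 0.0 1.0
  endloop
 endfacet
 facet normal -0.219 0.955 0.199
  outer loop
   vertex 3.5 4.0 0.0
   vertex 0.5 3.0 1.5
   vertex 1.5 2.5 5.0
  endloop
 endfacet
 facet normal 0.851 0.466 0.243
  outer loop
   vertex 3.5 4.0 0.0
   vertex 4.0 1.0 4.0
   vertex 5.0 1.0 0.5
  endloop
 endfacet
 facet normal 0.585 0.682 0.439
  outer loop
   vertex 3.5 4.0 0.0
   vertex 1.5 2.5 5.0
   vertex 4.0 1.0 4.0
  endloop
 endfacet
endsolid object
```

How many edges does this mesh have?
12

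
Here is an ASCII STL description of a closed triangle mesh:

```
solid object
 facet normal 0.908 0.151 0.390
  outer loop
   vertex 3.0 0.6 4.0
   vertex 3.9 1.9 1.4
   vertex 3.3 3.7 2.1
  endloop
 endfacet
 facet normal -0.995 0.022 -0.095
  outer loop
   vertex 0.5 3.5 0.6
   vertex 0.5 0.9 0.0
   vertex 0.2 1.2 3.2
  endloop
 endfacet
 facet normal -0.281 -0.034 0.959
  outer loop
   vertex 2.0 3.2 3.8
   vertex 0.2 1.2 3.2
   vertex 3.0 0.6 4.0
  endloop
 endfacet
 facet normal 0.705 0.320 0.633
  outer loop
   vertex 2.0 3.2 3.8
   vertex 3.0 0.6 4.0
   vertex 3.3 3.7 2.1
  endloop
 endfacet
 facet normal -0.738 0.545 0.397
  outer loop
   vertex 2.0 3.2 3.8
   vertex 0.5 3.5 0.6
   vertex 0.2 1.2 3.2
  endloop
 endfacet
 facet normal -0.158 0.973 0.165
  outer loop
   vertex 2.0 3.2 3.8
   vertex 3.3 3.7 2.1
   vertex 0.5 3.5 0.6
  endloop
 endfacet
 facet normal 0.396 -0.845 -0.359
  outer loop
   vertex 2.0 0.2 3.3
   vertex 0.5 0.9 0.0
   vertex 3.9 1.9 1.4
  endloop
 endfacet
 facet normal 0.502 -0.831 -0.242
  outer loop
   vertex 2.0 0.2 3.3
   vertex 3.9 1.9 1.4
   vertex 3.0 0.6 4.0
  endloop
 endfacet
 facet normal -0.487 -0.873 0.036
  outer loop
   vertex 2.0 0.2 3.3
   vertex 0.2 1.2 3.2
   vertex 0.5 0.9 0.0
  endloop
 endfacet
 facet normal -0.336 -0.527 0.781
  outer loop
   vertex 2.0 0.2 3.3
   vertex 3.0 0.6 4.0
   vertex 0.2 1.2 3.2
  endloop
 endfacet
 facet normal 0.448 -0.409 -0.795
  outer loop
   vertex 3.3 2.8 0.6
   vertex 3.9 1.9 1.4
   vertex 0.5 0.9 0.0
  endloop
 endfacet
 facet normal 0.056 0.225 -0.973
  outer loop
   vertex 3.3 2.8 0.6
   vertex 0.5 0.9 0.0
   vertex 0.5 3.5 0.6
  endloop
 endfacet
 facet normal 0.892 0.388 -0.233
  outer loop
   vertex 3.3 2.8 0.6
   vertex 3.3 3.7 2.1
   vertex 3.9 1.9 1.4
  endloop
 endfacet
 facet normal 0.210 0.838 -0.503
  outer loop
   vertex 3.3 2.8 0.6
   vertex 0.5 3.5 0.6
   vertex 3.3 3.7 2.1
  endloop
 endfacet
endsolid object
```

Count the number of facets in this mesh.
14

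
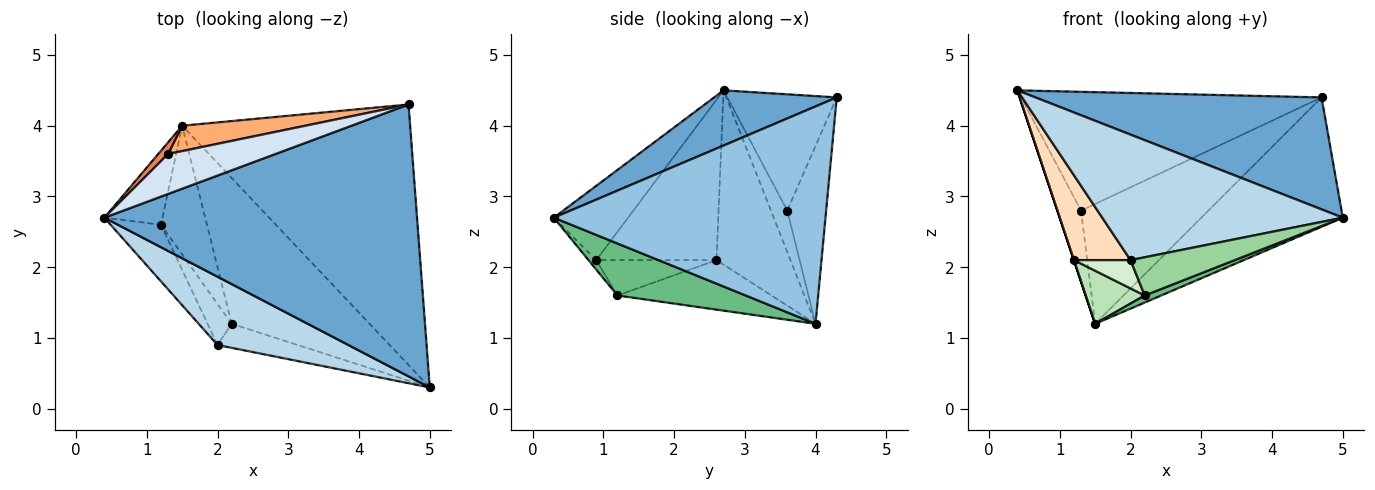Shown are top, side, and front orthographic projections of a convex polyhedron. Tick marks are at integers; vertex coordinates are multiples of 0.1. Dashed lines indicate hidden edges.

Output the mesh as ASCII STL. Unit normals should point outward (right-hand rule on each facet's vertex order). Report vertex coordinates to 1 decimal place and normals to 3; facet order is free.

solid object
 facet normal 0.161 -0.376 0.913
  outer loop
   vertex 4.7 4.3 4.4
   vertex 0.4 2.7 4.5
   vertex 5.0 0.3 2.7
  endloop
 endfacet
 facet normal 0.649 0.338 -0.681
  outer loop
   vertex 1.5 4.0 1.2
   vertex 4.7 4.3 4.4
   vertex 5.0 0.3 2.7
  endloop
 endfacet
 facet normal -0.262 -0.848 0.461
  outer loop
   vertex 2.0 0.9 2.1
   vertex 5.0 0.3 2.7
   vertex 0.4 2.7 4.5
  endloop
 endfacet
 facet normal -0.326 0.896 0.302
  outer loop
   vertex 1.3 3.6 2.8
   vertex 0.4 2.7 4.5
   vertex 4.7 4.3 4.4
  endloop
 endfacet
 facet normal -0.563 0.815 0.133
  outer loop
   vertex 1.3 3.6 2.8
   vertex 1.5 4.0 1.2
   vertex 0.4 2.7 4.5
  endloop
 endfacet
 facet normal -0.286 0.937 0.199
  outer loop
   vertex 1.3 3.6 2.8
   vertex 4.7 4.3 4.4
   vertex 1.5 4.0 1.2
  endloop
 endfacet
 facet normal -0.949 0.000 -0.316
  outer loop
   vertex 1.2 2.6 2.1
   vertex 0.4 2.7 4.5
   vertex 1.5 4.0 1.2
  endloop
 endfacet
 facet normal -0.870 -0.410 -0.273
  outer loop
   vertex 1.2 2.6 2.1
   vertex 2.0 0.9 2.1
   vertex 0.4 2.7 4.5
  endloop
 endfacet
 facet normal 0.353 -0.045 -0.935
  outer loop
   vertex 2.2 1.2 1.6
   vertex 1.5 4.0 1.2
   vertex 5.0 0.3 2.7
  endloop
 endfacet
 facet normal -0.063 -0.845 -0.532
  outer loop
   vertex 2.2 1.2 1.6
   vertex 5.0 0.3 2.7
   vertex 2.0 0.9 2.1
  endloop
 endfacet
 facet normal -0.706 -0.270 -0.655
  outer loop
   vertex 2.2 1.2 1.6
   vertex 1.2 2.6 2.1
   vertex 1.5 4.0 1.2
  endloop
 endfacet
 facet normal -0.770 -0.362 -0.525
  outer loop
   vertex 2.2 1.2 1.6
   vertex 2.0 0.9 2.1
   vertex 1.2 2.6 2.1
  endloop
 endfacet
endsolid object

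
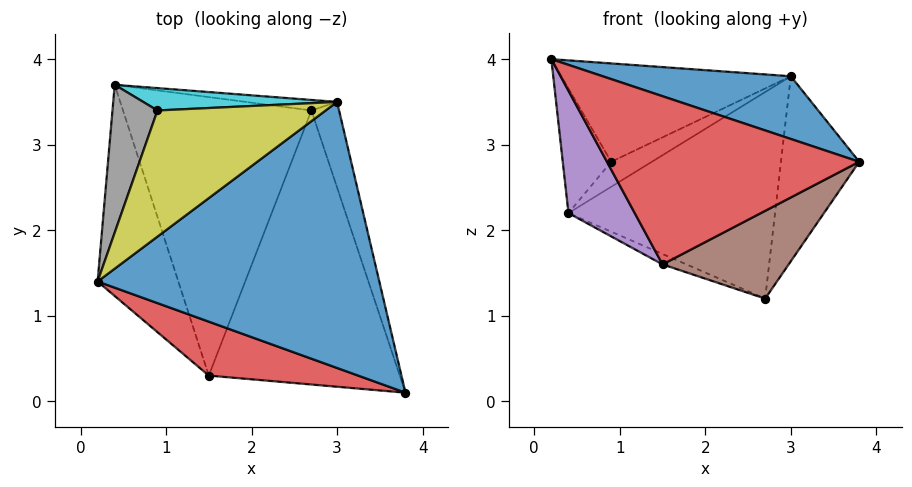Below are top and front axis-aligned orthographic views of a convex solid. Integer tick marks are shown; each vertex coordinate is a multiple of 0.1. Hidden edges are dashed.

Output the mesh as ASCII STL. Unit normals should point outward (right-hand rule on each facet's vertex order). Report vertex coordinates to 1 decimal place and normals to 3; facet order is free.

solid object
 facet normal 0.235 -0.223 0.946
  outer loop
   vertex 3.0 3.5 3.8
   vertex 0.2 1.4 4.0
   vertex 3.8 0.1 2.8
  endloop
 endfacet
 facet normal 0.958 0.261 -0.121
  outer loop
   vertex 3.0 3.5 3.8
   vertex 3.8 0.1 2.8
   vertex 2.7 3.4 1.2
  endloop
 endfacet
 facet normal 0.108 0.993 -0.051
  outer loop
   vertex 3.0 3.5 3.8
   vertex 2.7 3.4 1.2
   vertex 0.4 3.7 2.2
  endloop
 endfacet
 facet normal -0.235 -0.926 0.297
  outer loop
   vertex 1.5 0.3 1.6
   vertex 3.8 0.1 2.8
   vertex 0.2 1.4 4.0
  endloop
 endfacet
 facet normal -0.896 -0.222 -0.384
  outer loop
   vertex 1.5 0.3 1.6
   vertex 0.2 1.4 4.0
   vertex 0.4 3.7 2.2
  endloop
 endfacet
 facet normal 0.426 -0.276 -0.862
  outer loop
   vertex 1.5 0.3 1.6
   vertex 2.7 3.4 1.2
   vertex 3.8 0.1 2.8
  endloop
 endfacet
 facet normal -0.395 0.034 -0.918
  outer loop
   vertex 1.5 0.3 1.6
   vertex 0.4 3.7 2.2
   vertex 2.7 3.4 1.2
  endloop
 endfacet
 facet normal -0.469 0.569 0.675
  outer loop
   vertex 0.9 3.4 2.8
   vertex 0.4 3.7 2.2
   vertex 0.2 1.4 4.0
  endloop
 endfacet
 facet normal -0.375 0.570 0.731
  outer loop
   vertex 0.9 3.4 2.8
   vertex 0.2 1.4 4.0
   vertex 3.0 3.5 3.8
  endloop
 endfacet
 facet normal -0.333 0.703 0.629
  outer loop
   vertex 0.9 3.4 2.8
   vertex 3.0 3.5 3.8
   vertex 0.4 3.7 2.2
  endloop
 endfacet
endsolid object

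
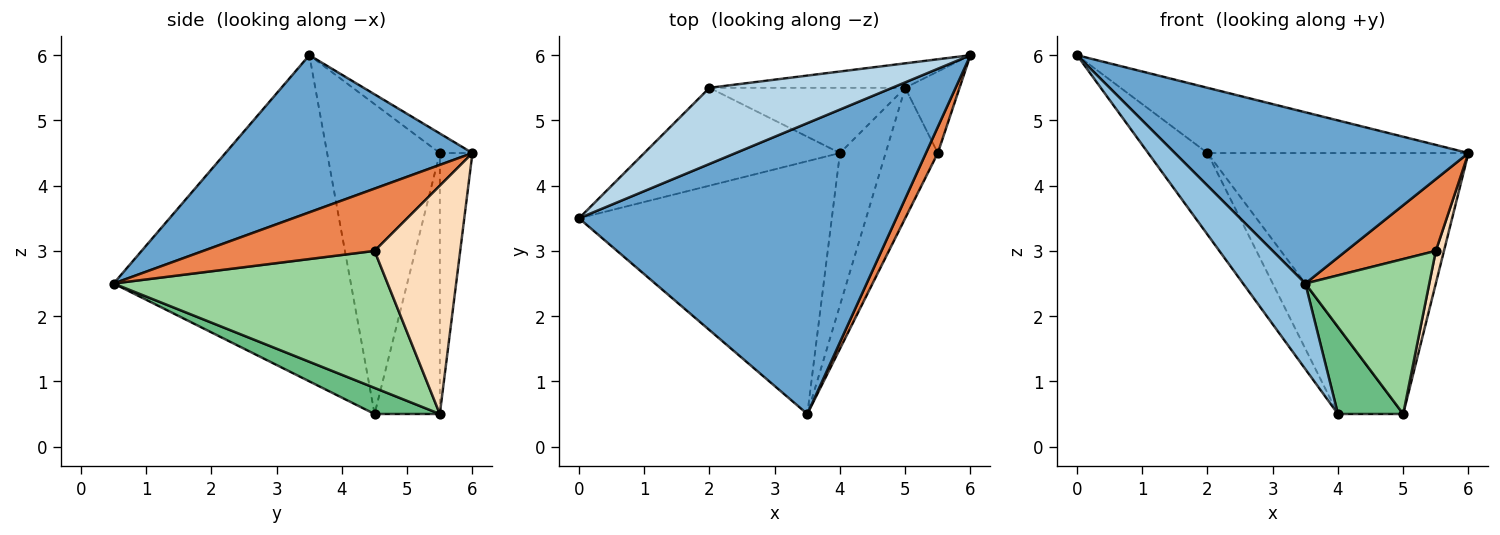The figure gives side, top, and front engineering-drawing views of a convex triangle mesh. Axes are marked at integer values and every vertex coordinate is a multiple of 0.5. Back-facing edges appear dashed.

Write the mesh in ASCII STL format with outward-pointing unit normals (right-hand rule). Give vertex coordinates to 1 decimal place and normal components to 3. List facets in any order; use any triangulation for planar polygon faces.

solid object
 facet normal 0.393 -0.467 0.793
  outer loop
   vertex 3.5 0.5 2.5
   vertex 6.0 6.0 4.5
   vertex 0.0 3.5 6.0
  endloop
 endfacet
 facet normal -0.774 -0.203 -0.600
  outer loop
   vertex 4.0 4.5 0.5
   vertex 3.5 0.5 2.5
   vertex 0.0 3.5 6.0
  endloop
 endfacet
 facet normal -0.081 0.649 0.757
  outer loop
   vertex 2.0 5.5 4.5
   vertex 0.0 3.5 6.0
   vertex 6.0 6.0 4.5
  endloop
 endfacet
 facet normal -0.772 0.407 -0.488
  outer loop
   vertex 2.0 5.5 4.5
   vertex 4.0 4.5 0.5
   vertex 0.0 3.5 6.0
  endloop
 endfacet
 facet normal 0.873 -0.458 0.166
  outer loop
   vertex 5.5 4.5 3.0
   vertex 6.0 6.0 4.5
   vertex 3.5 0.5 2.5
  endloop
 endfacet
 facet normal -0.124 0.988 -0.093
  outer loop
   vertex 5.0 5.5 0.5
   vertex 2.0 5.5 4.5
   vertex 6.0 6.0 4.5
  endloop
 endfacet
 facet normal -0.625 0.625 -0.469
  outer loop
   vertex 5.0 5.5 0.5
   vertex 4.0 4.5 0.5
   vertex 2.0 5.5 4.5
  endloop
 endfacet
 facet normal 0.969 -0.092 -0.231
  outer loop
   vertex 5.0 5.5 0.5
   vertex 6.0 6.0 4.5
   vertex 5.5 4.5 3.0
  endloop
 endfacet
 facet normal 0.444 -0.444 -0.778
  outer loop
   vertex 5.0 5.5 0.5
   vertex 3.5 0.5 2.5
   vertex 4.0 4.5 0.5
  endloop
 endfacet
 facet normal 0.861 -0.389 -0.328
  outer loop
   vertex 5.0 5.5 0.5
   vertex 5.5 4.5 3.0
   vertex 3.5 0.5 2.5
  endloop
 endfacet
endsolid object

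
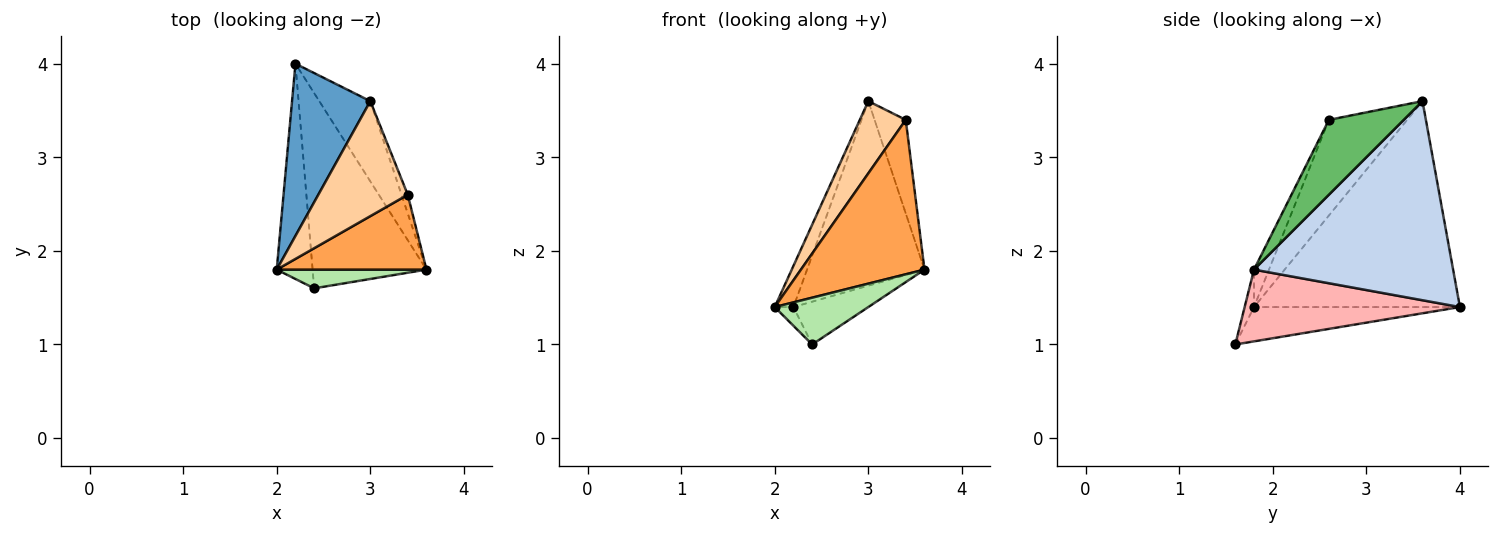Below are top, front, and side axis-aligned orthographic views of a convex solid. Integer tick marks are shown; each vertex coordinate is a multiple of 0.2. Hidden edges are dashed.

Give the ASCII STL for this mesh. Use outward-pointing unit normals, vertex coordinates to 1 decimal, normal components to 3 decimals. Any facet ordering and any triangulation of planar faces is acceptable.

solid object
 facet normal -0.931 0.085 0.354
  outer loop
   vertex 3.0 3.6 3.6
   vertex 2.2 4.0 1.4
   vertex 2.0 1.8 1.4
  endloop
 endfacet
 facet normal 0.841 0.496 -0.216
  outer loop
   vertex 3.0 3.6 3.6
   vertex 3.6 1.8 1.8
   vertex 2.2 4.0 1.4
  endloop
 endfacet
 facet normal -0.108 -0.895 0.434
  outer loop
   vertex 3.4 2.6 3.4
   vertex 2.0 1.8 1.4
   vertex 3.6 1.8 1.8
  endloop
 endfacet
 facet normal -0.671 -0.394 0.628
  outer loop
   vertex 3.4 2.6 3.4
   vertex 3.0 3.6 3.6
   vertex 2.0 1.8 1.4
  endloop
 endfacet
 facet normal 0.920 0.383 -0.077
  outer loop
   vertex 3.4 2.6 3.4
   vertex 3.6 1.8 1.8
   vertex 3.0 3.6 3.6
  endloop
 endfacet
 facet normal -0.092 -0.925 0.370
  outer loop
   vertex 2.4 1.6 1.0
   vertex 3.6 1.8 1.8
   vertex 2.0 1.8 1.4
  endloop
 endfacet
 facet normal -0.690 0.063 -0.721
  outer loop
   vertex 2.4 1.6 1.0
   vertex 2.0 1.8 1.4
   vertex 2.2 4.0 1.4
  endloop
 endfacet
 facet normal 0.524 0.182 -0.832
  outer loop
   vertex 2.4 1.6 1.0
   vertex 2.2 4.0 1.4
   vertex 3.6 1.8 1.8
  endloop
 endfacet
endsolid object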